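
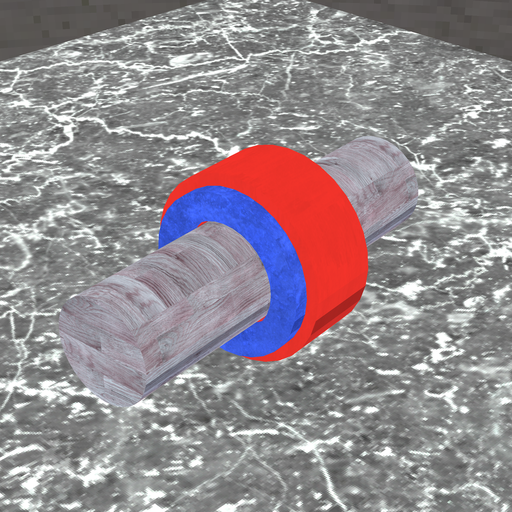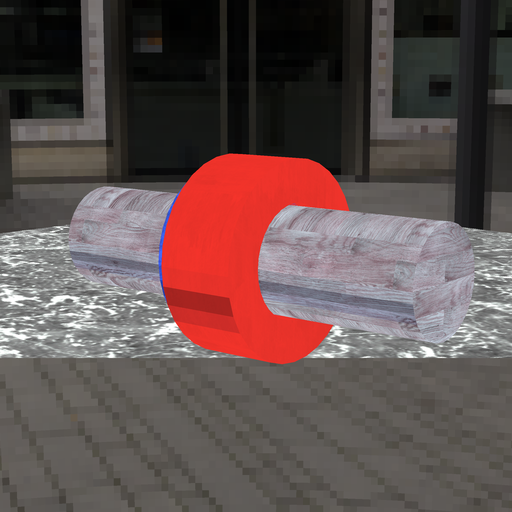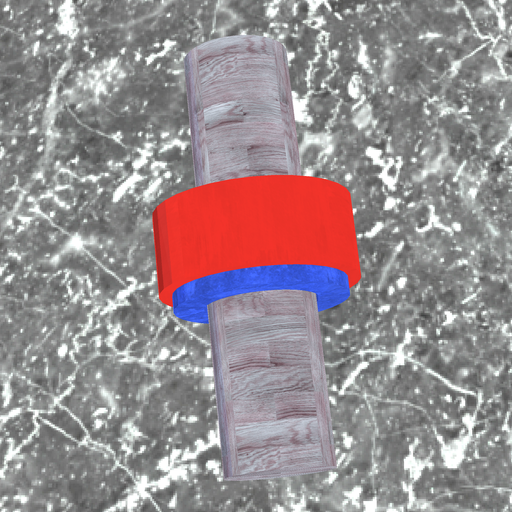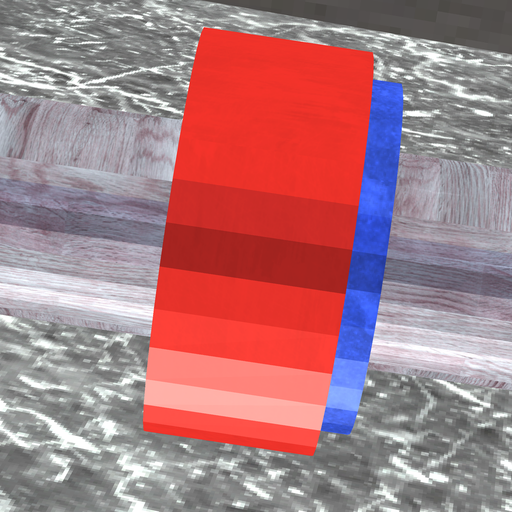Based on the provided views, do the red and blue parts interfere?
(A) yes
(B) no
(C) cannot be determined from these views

(A) yes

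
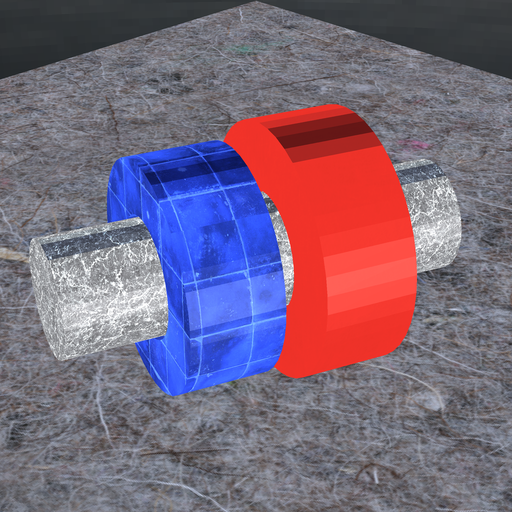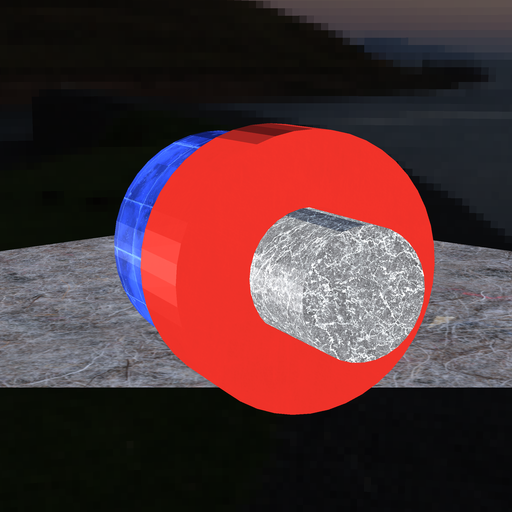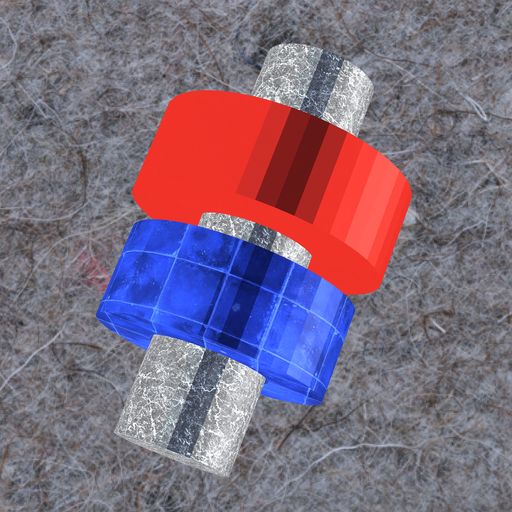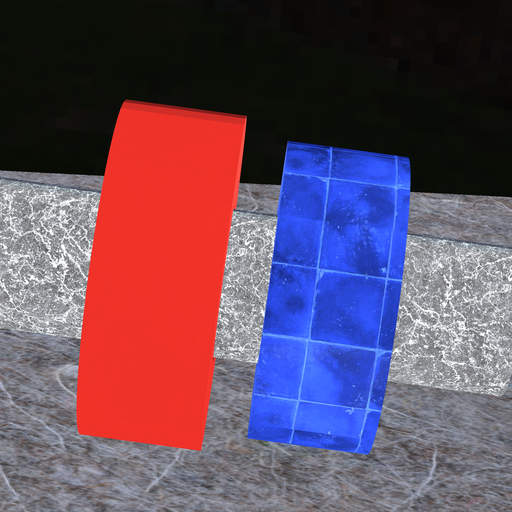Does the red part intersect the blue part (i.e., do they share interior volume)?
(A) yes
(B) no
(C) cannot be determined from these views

(B) no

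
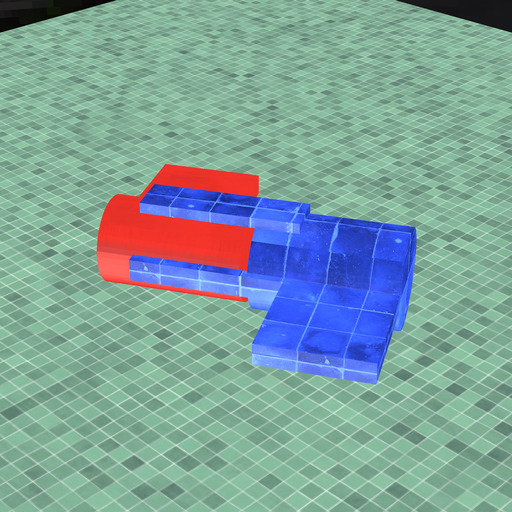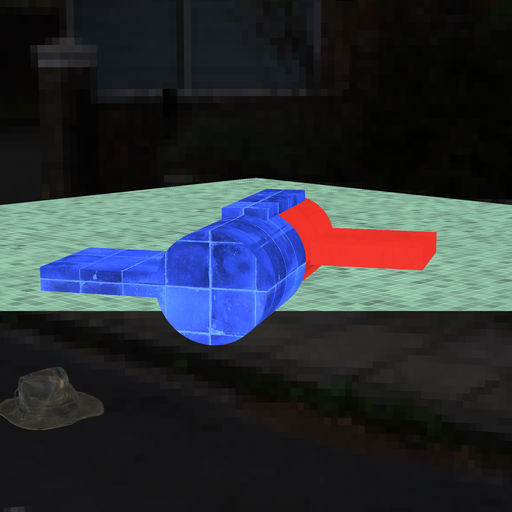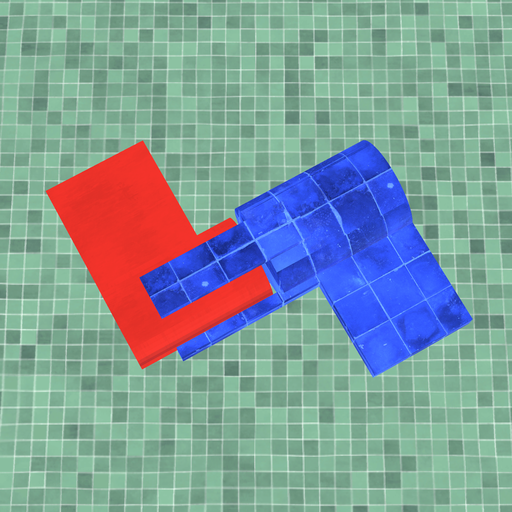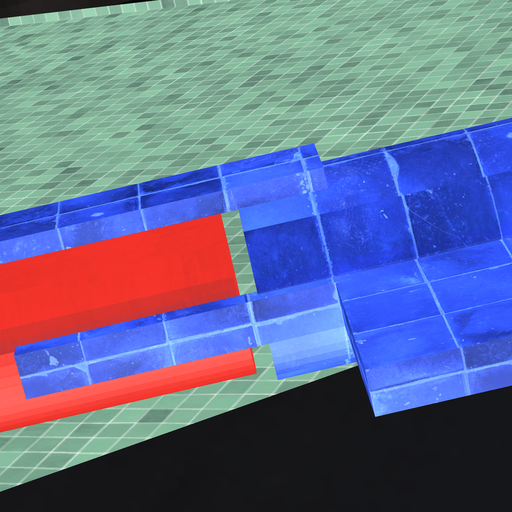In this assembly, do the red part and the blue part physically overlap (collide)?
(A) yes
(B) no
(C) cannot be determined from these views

(B) no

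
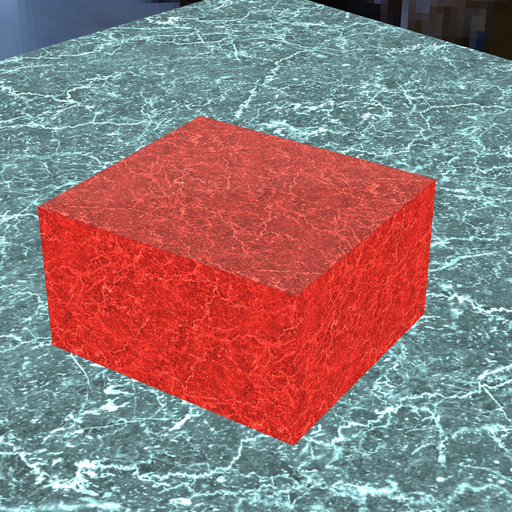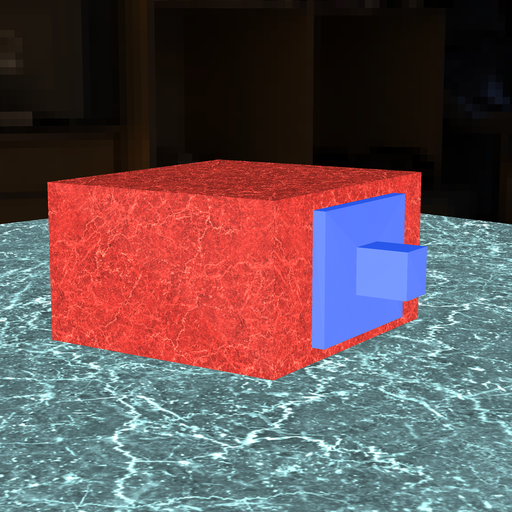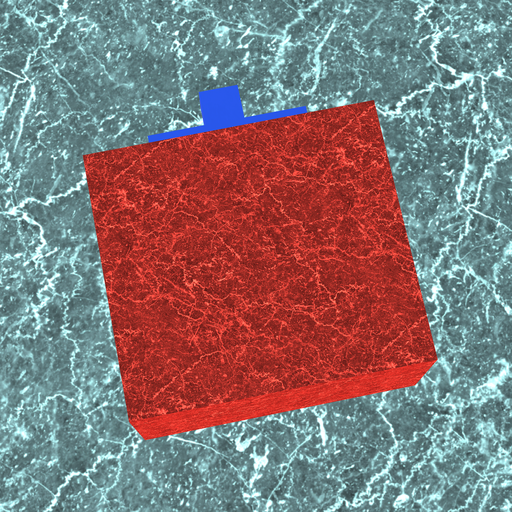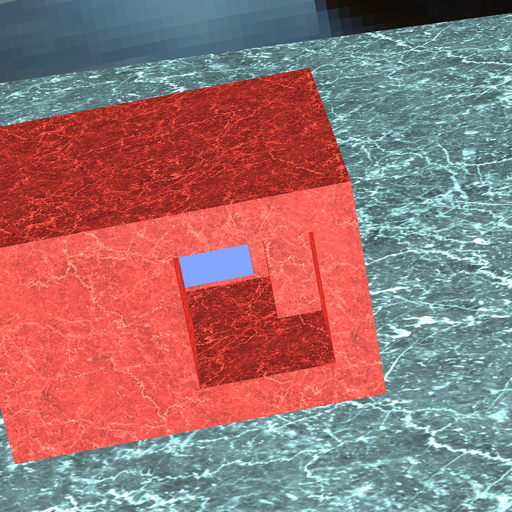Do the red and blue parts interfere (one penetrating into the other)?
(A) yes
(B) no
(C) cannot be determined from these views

(B) no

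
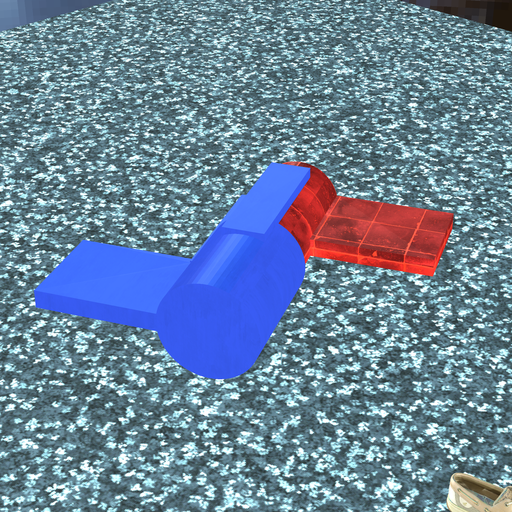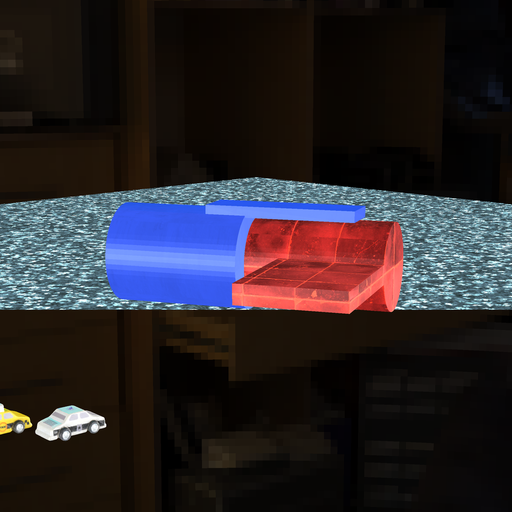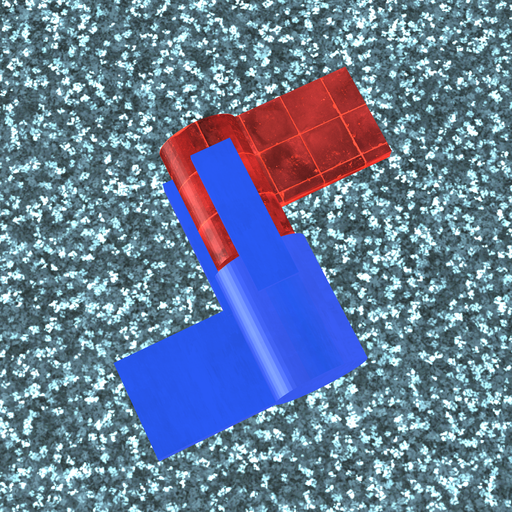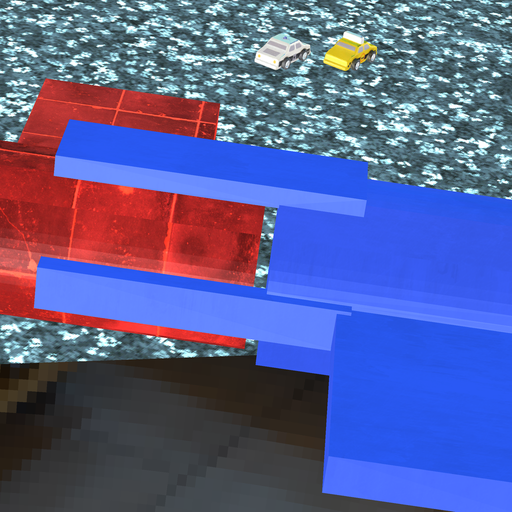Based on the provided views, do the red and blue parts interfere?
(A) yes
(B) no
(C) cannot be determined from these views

(B) no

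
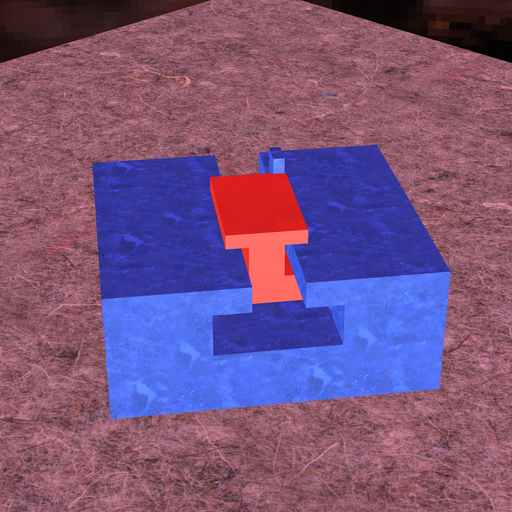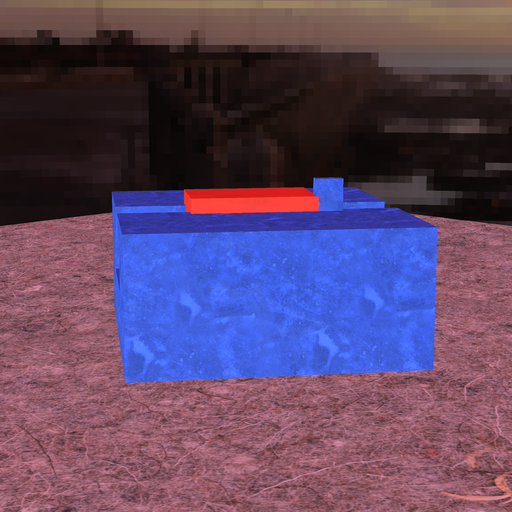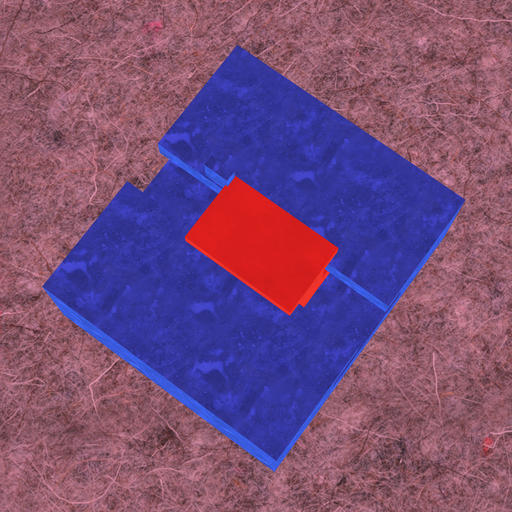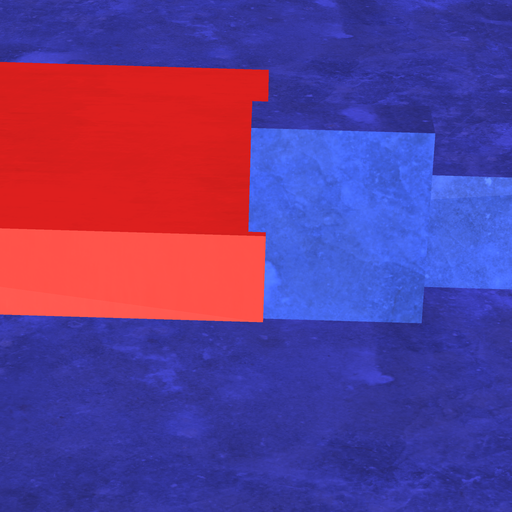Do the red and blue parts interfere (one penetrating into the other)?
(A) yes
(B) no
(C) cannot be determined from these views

(A) yes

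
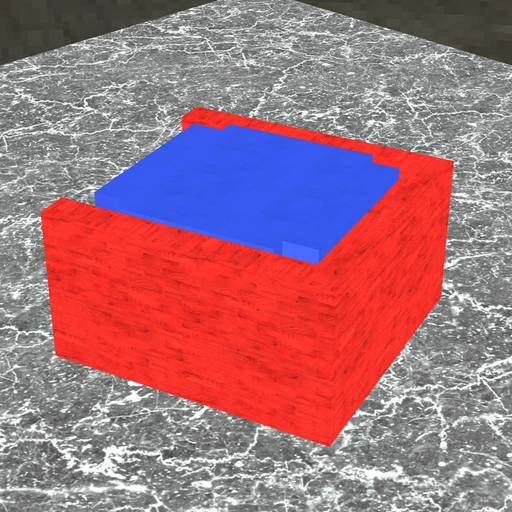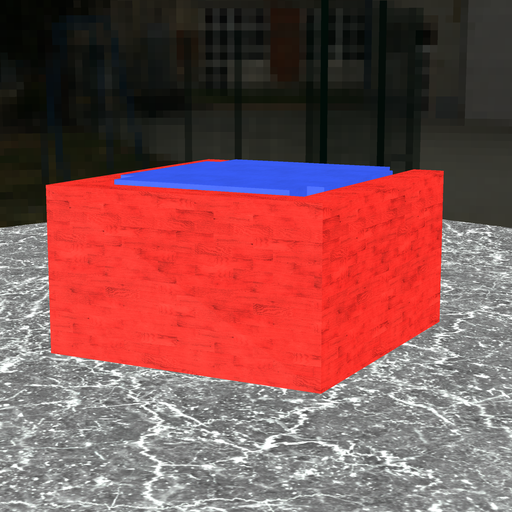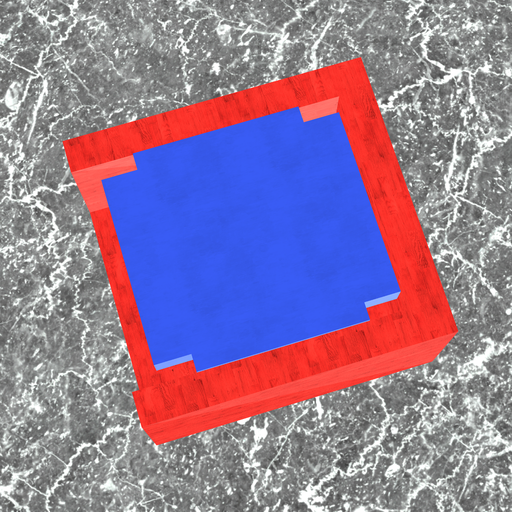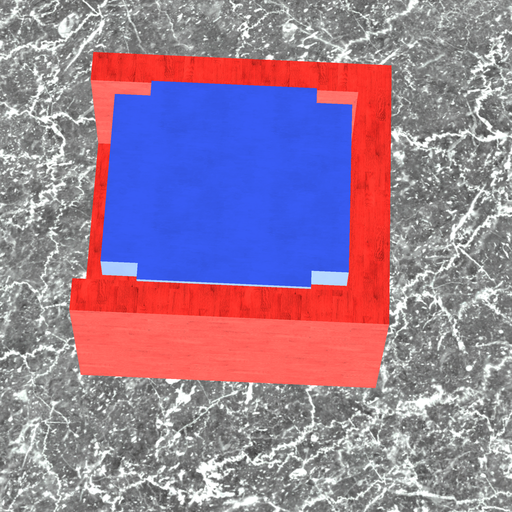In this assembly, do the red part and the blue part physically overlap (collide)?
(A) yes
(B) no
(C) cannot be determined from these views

(B) no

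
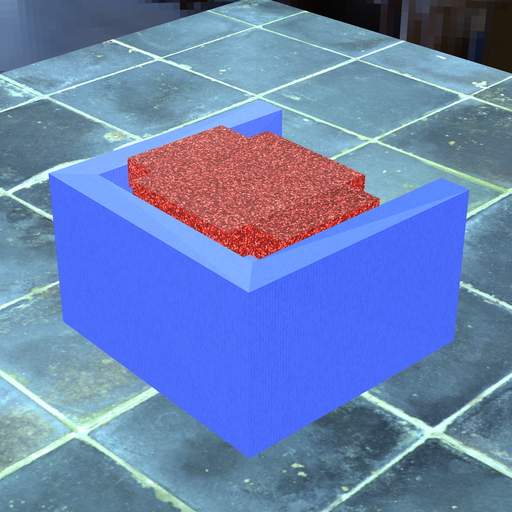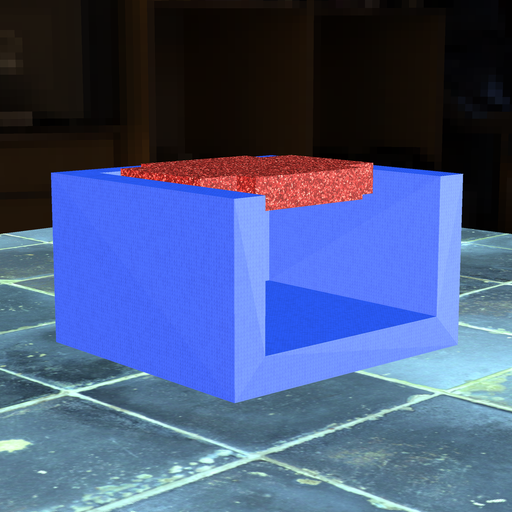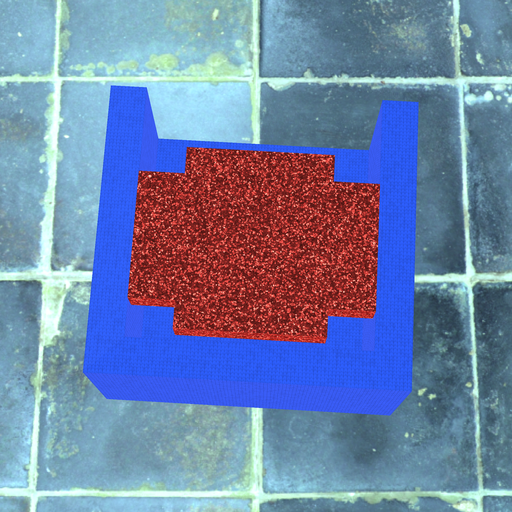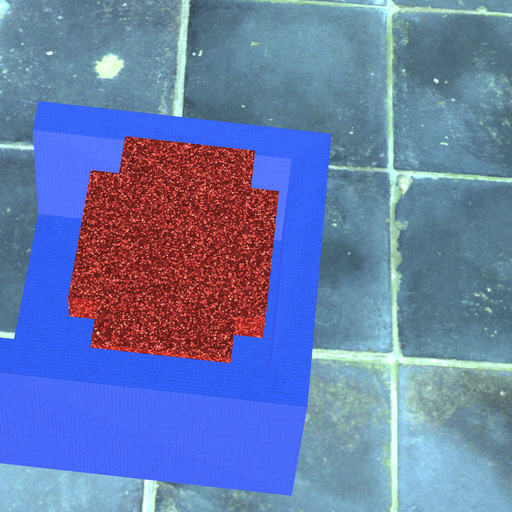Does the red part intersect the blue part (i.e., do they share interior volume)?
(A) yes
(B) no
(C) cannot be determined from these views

(B) no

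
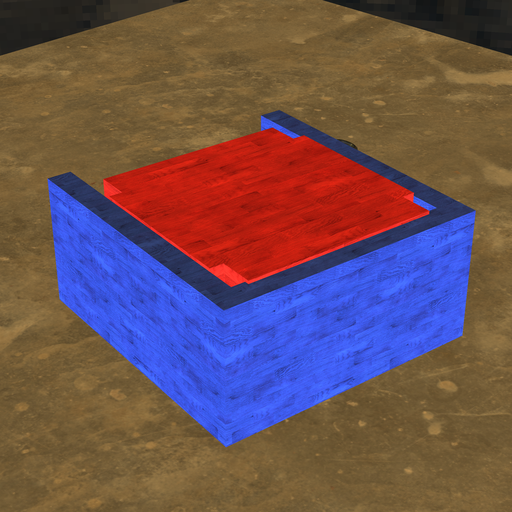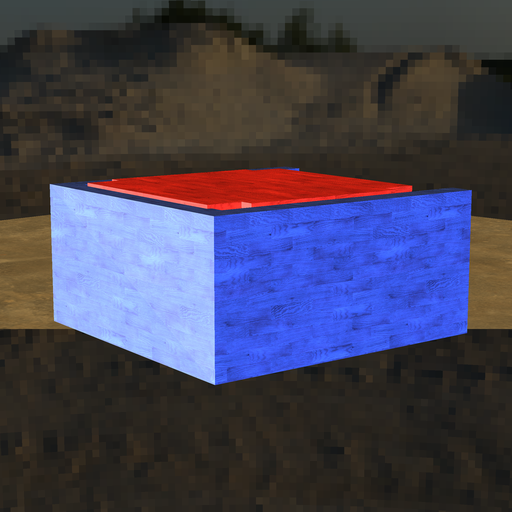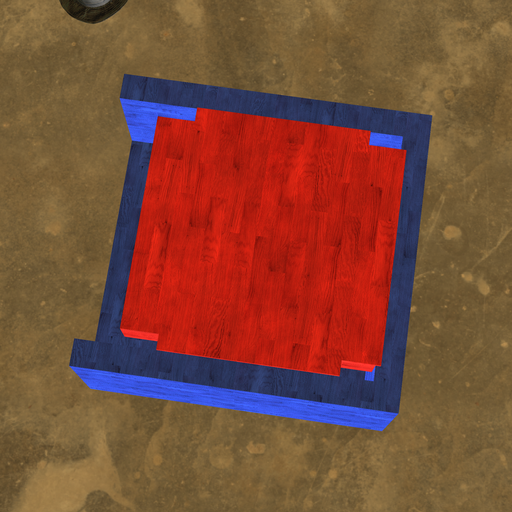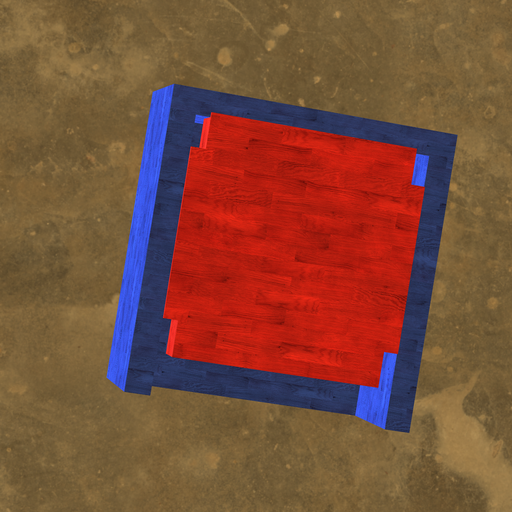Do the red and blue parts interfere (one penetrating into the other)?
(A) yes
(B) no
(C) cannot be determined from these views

(A) yes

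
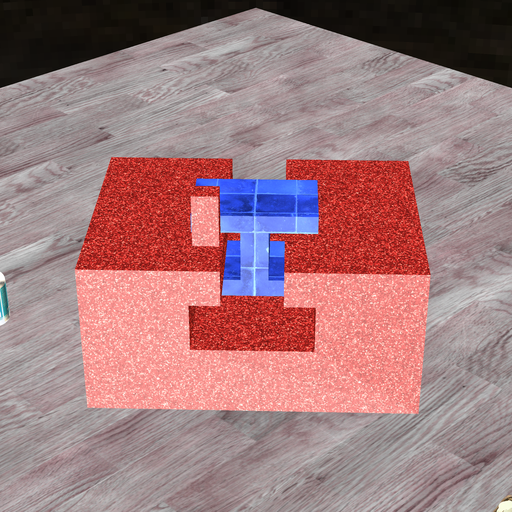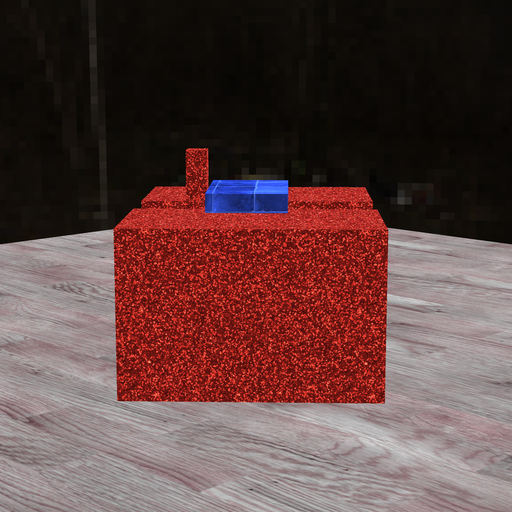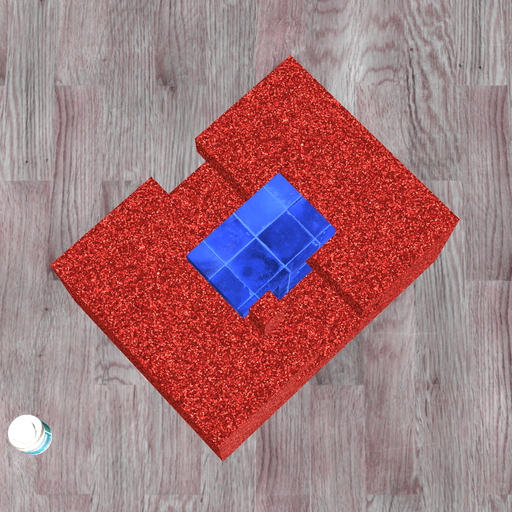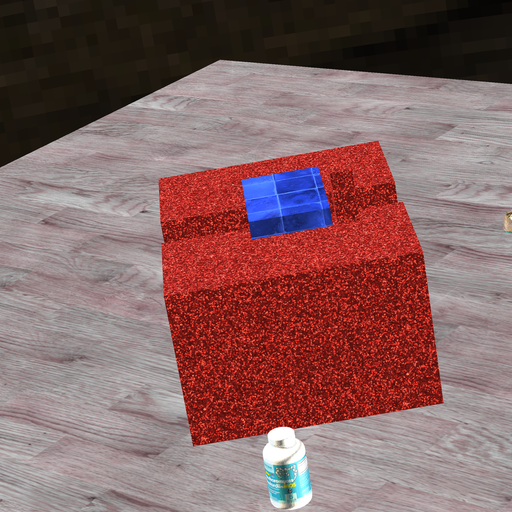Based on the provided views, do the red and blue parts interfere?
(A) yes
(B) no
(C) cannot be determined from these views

(B) no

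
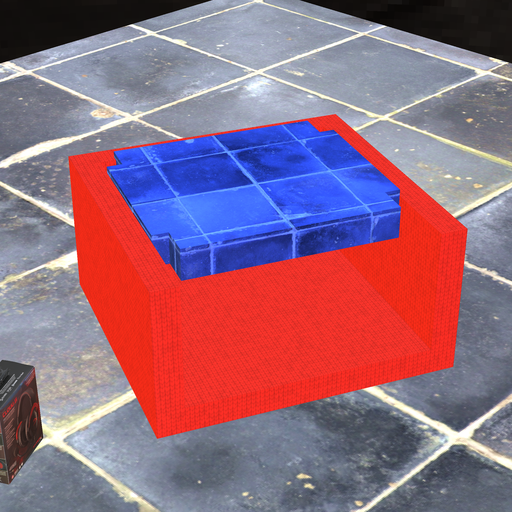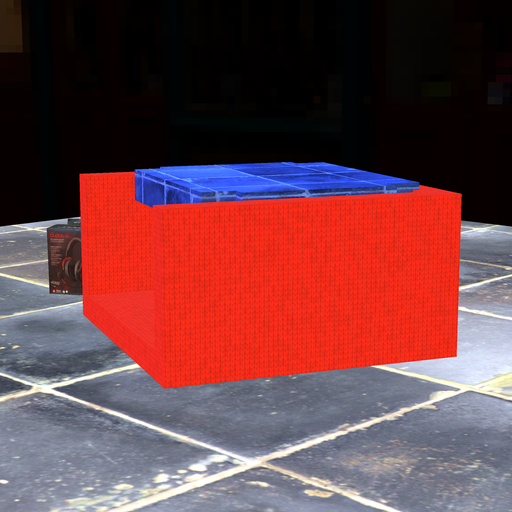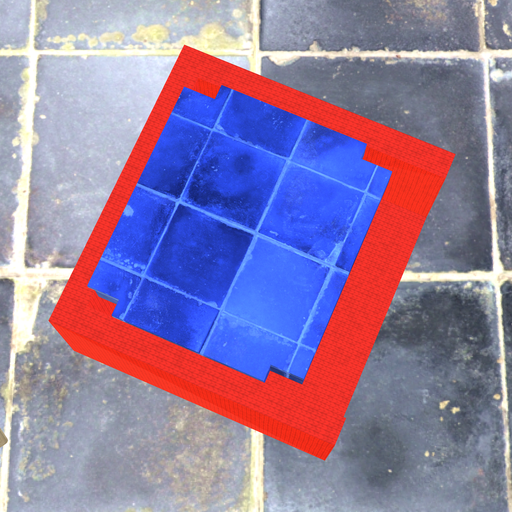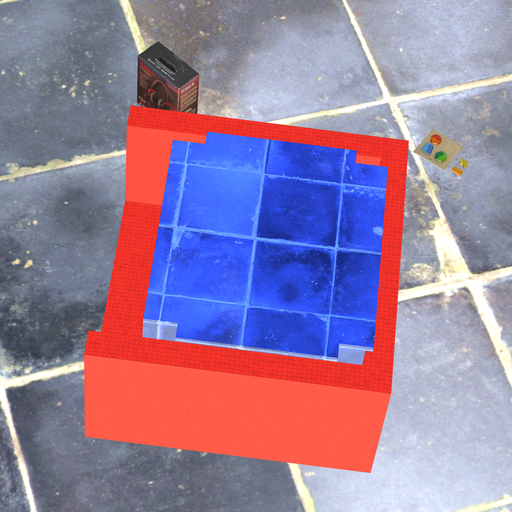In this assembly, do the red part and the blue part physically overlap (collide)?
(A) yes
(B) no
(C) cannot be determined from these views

(A) yes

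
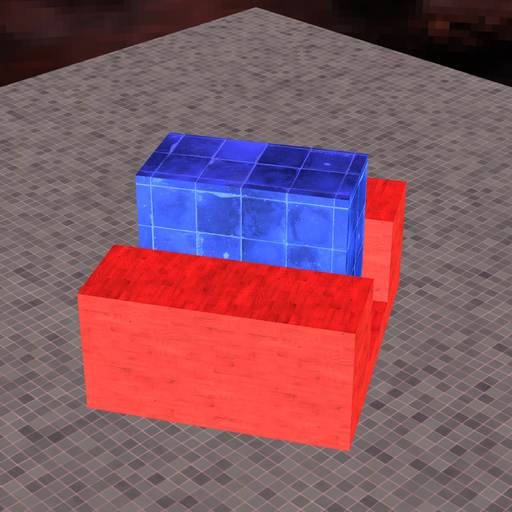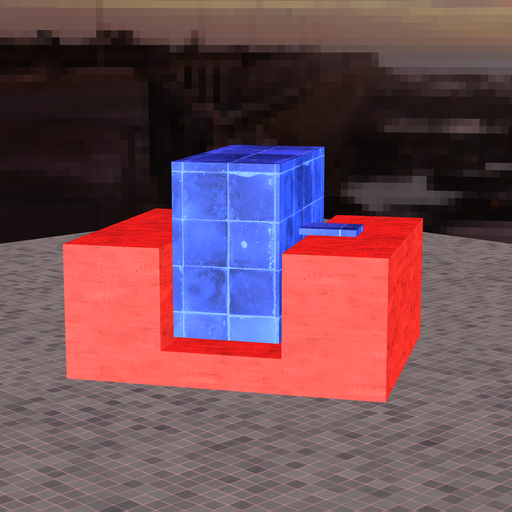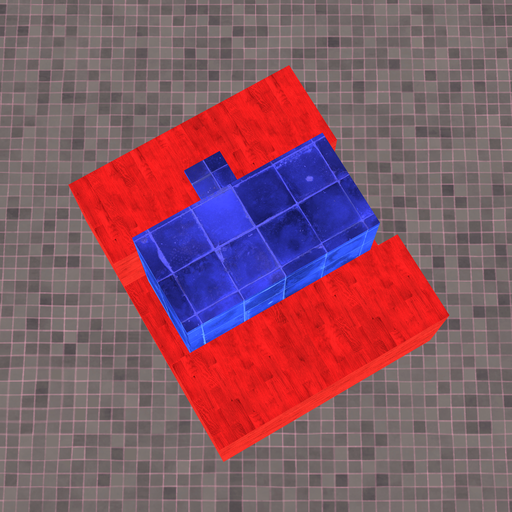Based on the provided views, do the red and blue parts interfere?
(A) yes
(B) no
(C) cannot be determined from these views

(C) cannot be determined from these views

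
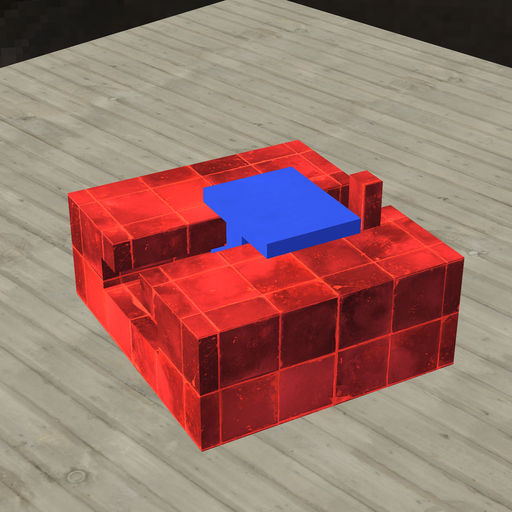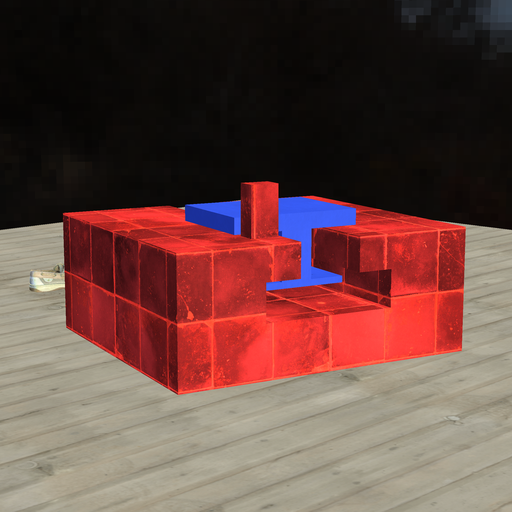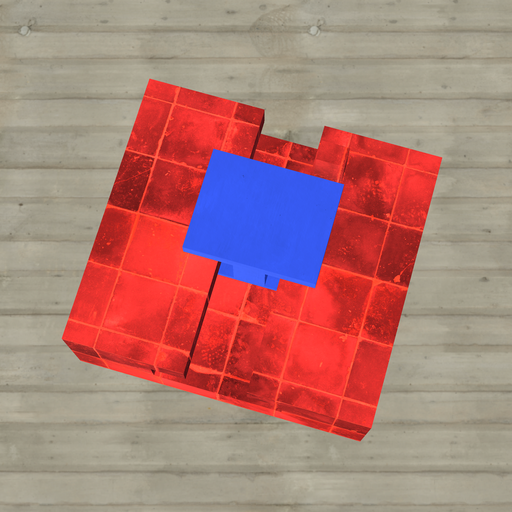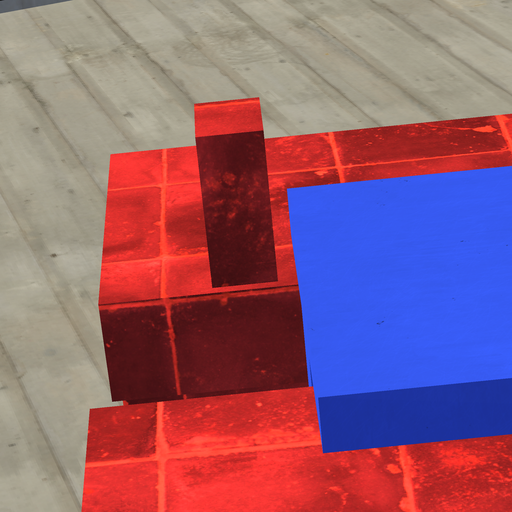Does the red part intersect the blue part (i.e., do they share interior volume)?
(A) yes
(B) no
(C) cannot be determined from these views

(B) no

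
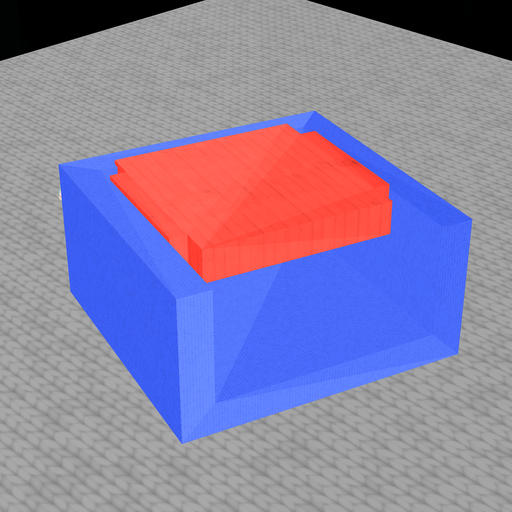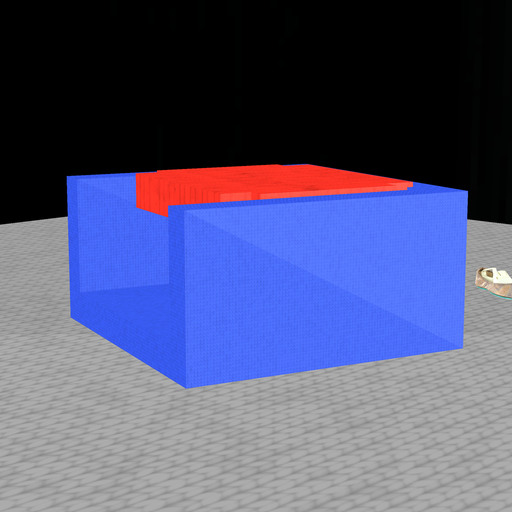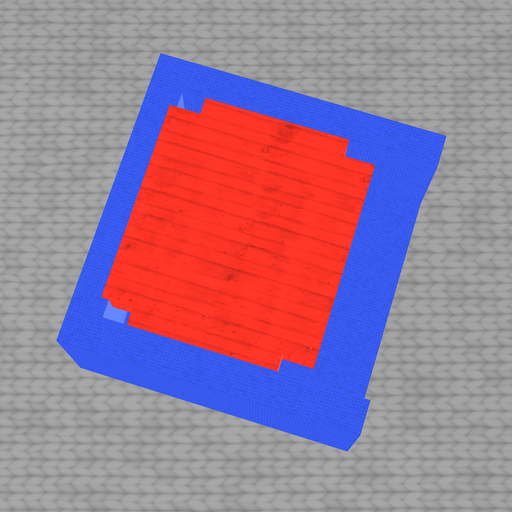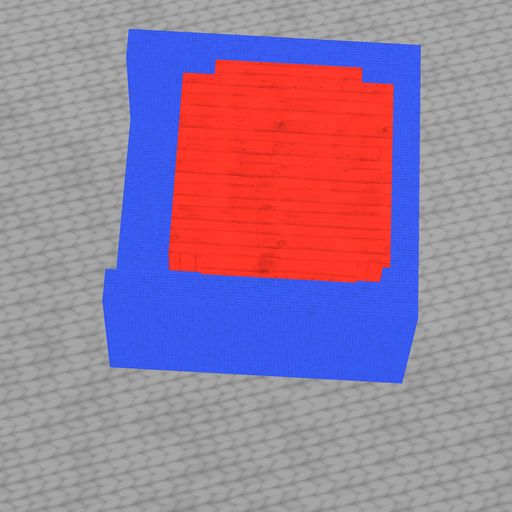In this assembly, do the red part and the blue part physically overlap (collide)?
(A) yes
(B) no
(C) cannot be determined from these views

(A) yes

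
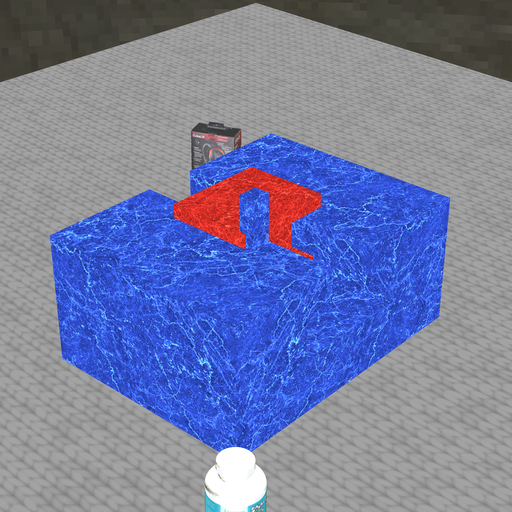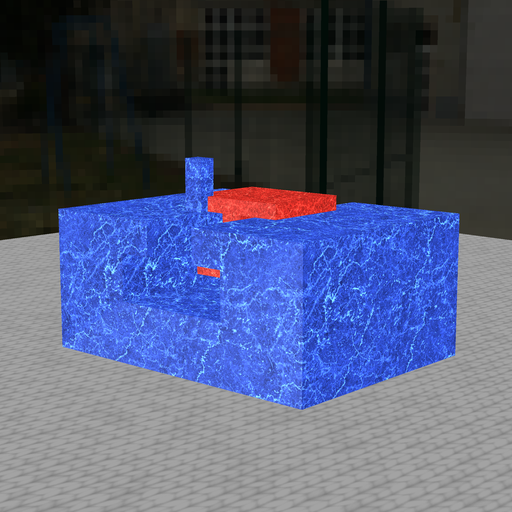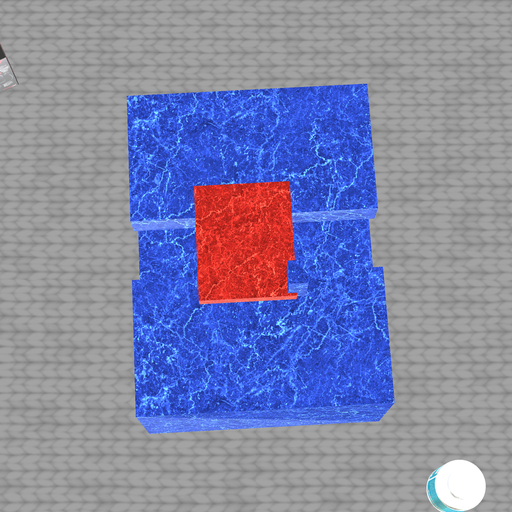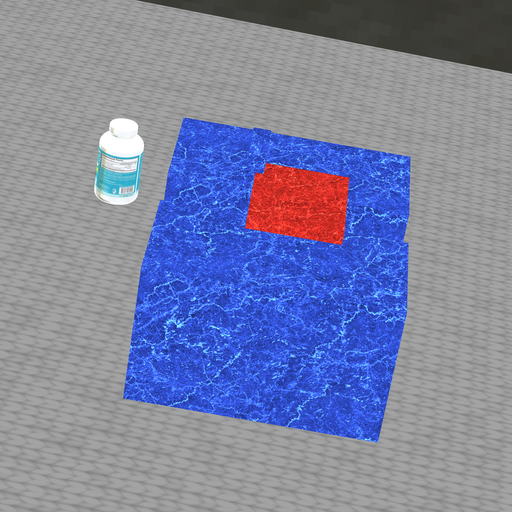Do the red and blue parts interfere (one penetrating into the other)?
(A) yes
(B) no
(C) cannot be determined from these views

(A) yes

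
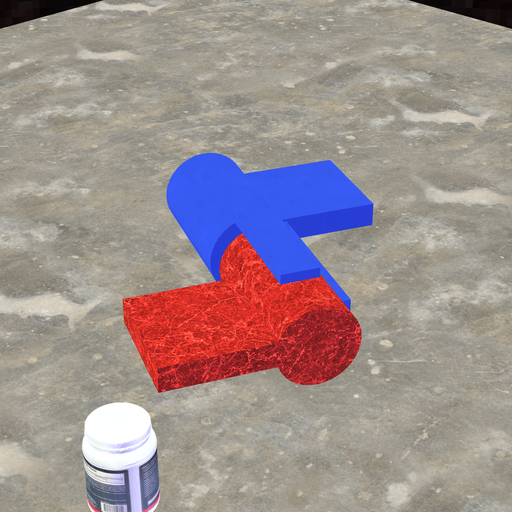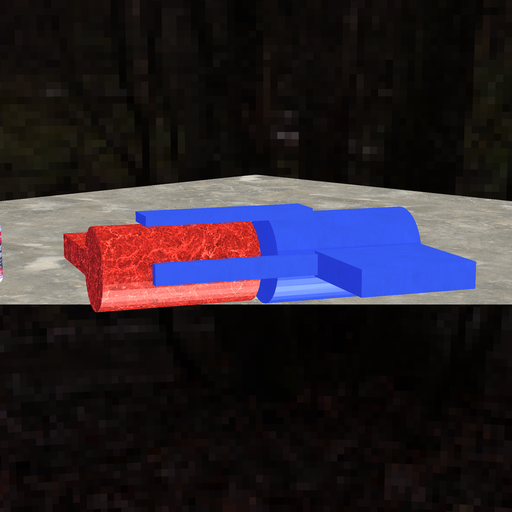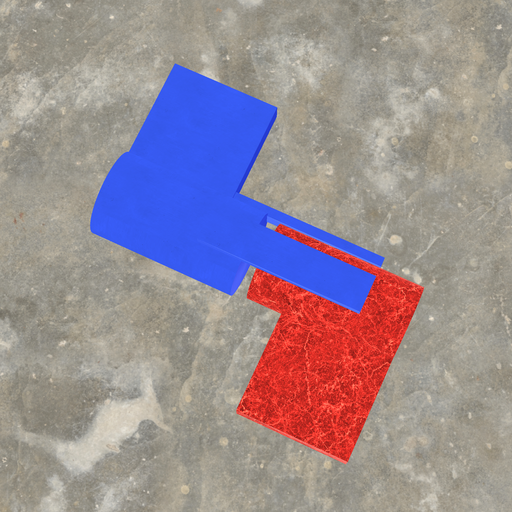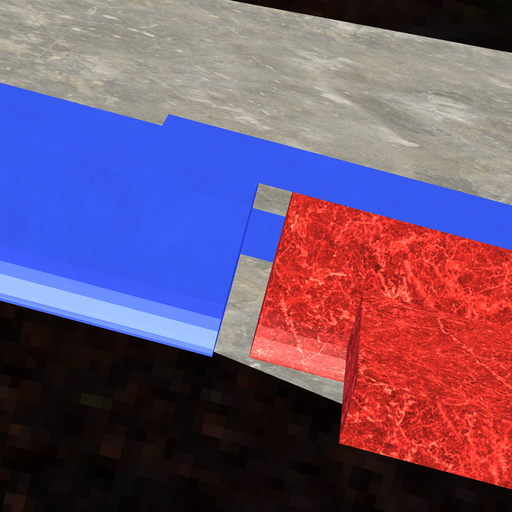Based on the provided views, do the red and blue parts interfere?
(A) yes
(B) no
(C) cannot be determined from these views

(B) no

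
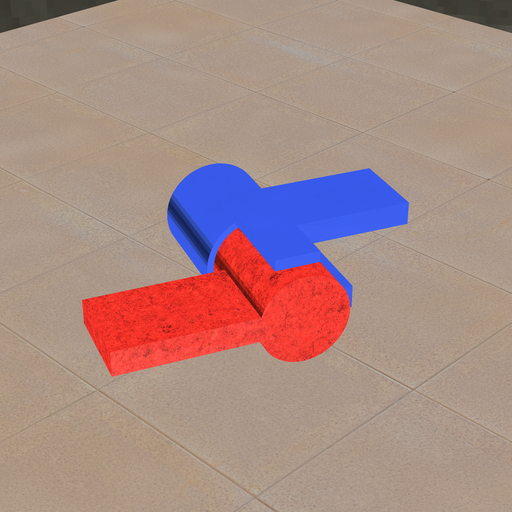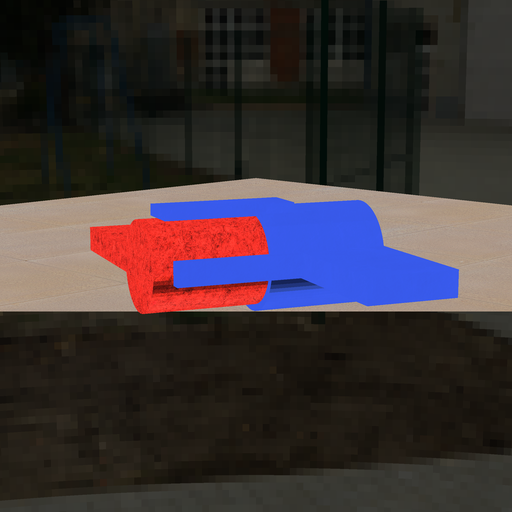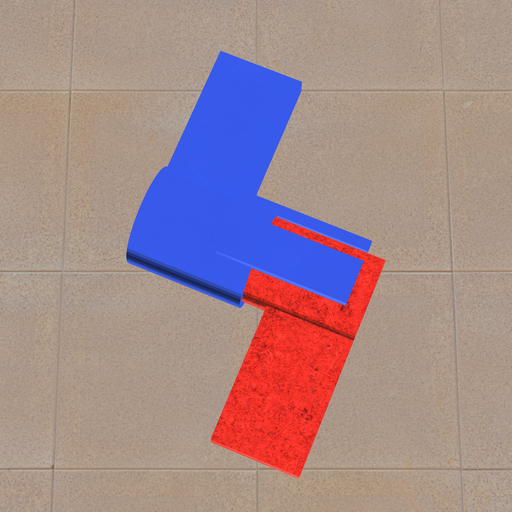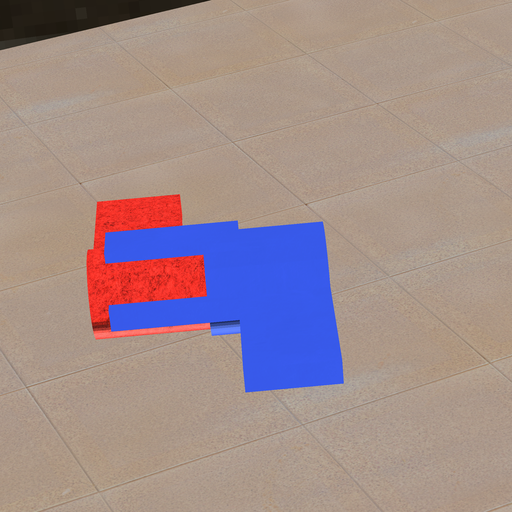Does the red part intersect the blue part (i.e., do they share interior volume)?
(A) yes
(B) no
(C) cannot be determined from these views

(A) yes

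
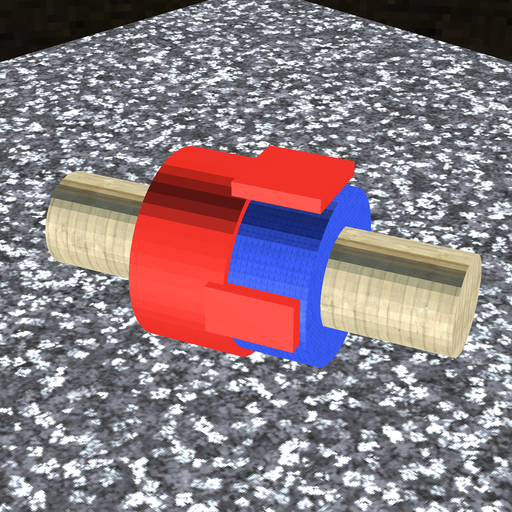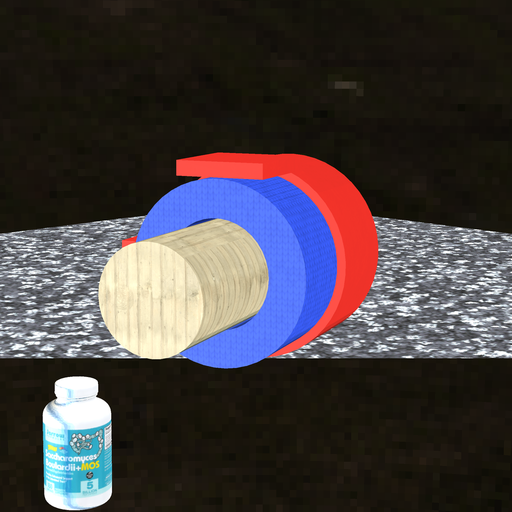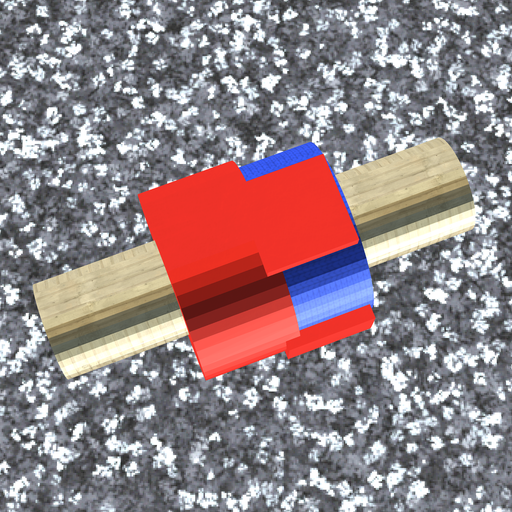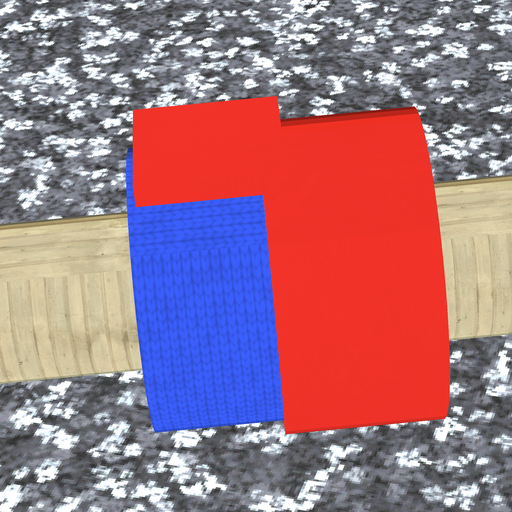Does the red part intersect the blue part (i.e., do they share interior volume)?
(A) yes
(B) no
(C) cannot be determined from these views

(A) yes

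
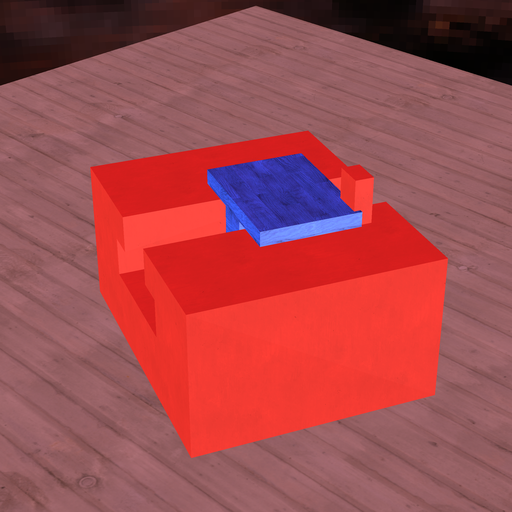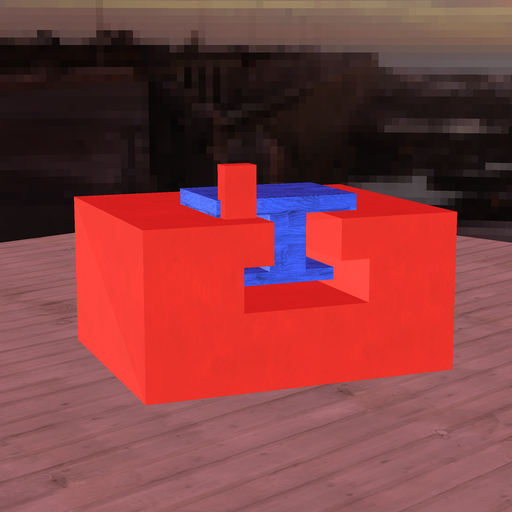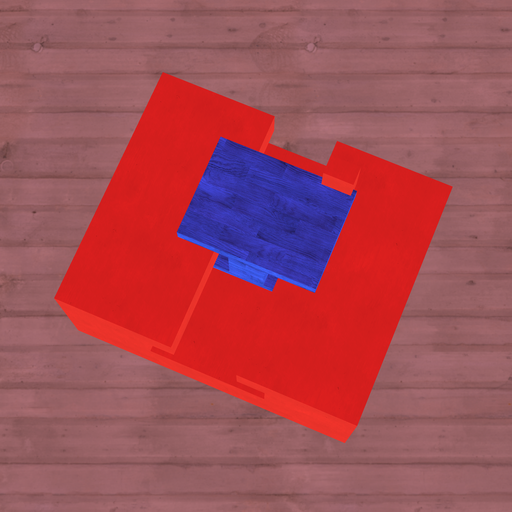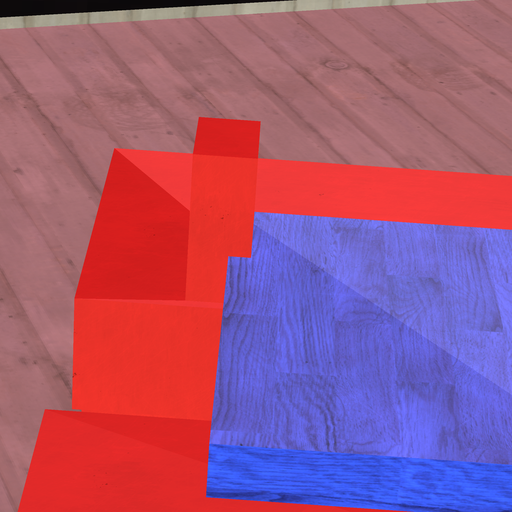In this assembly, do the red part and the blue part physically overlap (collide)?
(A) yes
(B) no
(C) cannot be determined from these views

(A) yes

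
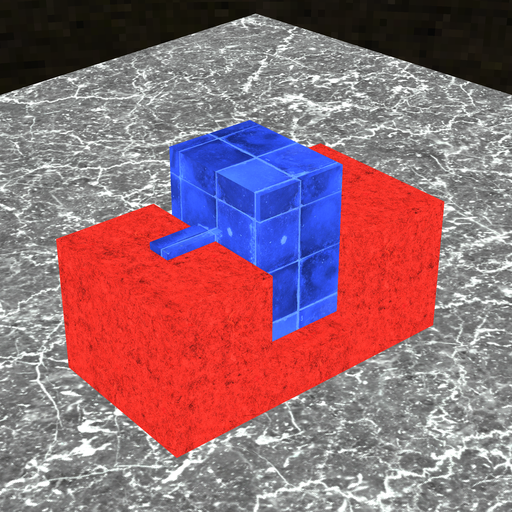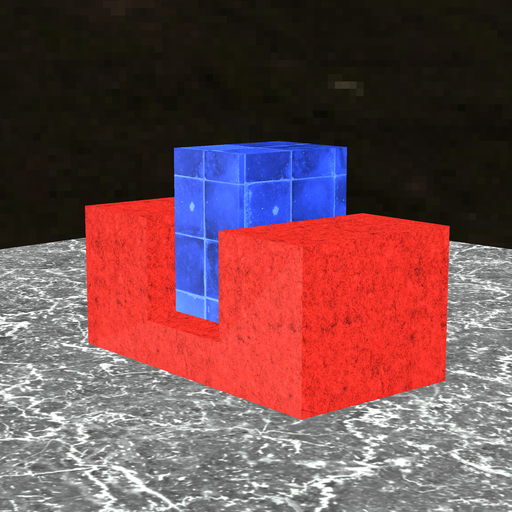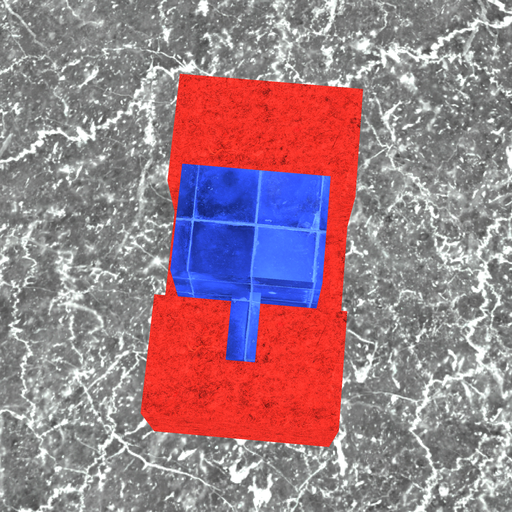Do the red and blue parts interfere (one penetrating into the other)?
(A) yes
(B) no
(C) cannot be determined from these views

(B) no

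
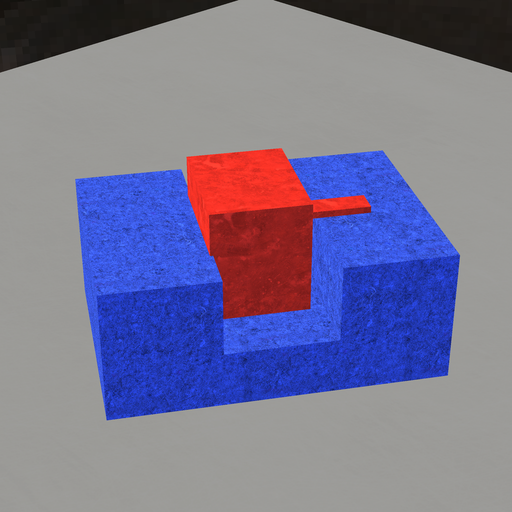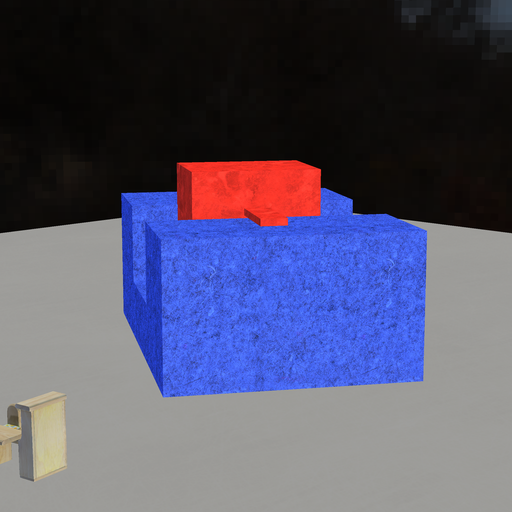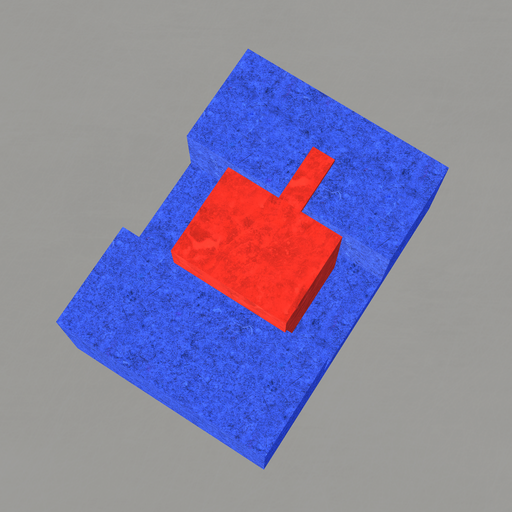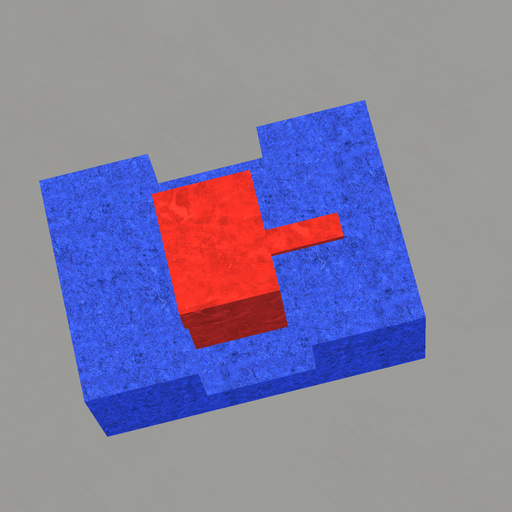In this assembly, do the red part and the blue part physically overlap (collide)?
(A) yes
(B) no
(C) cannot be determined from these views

(A) yes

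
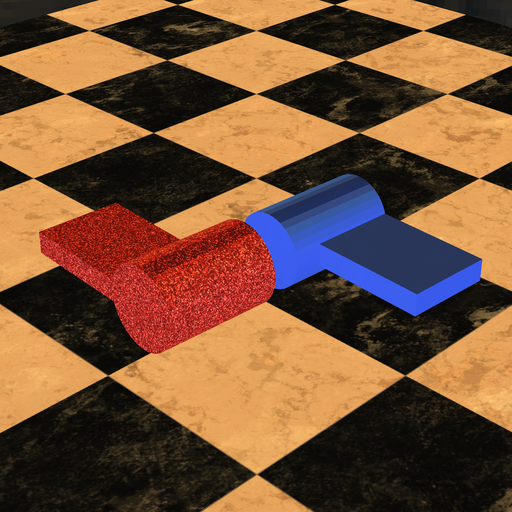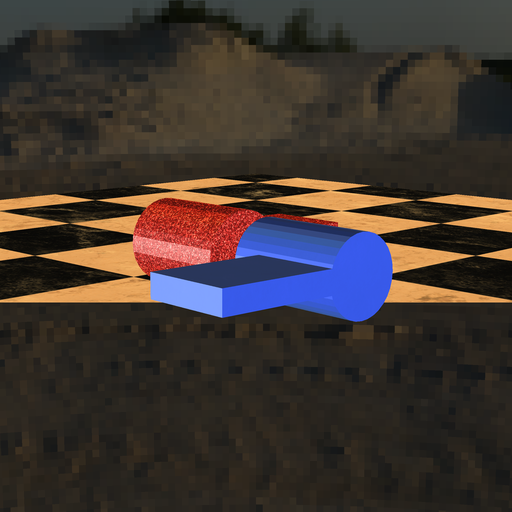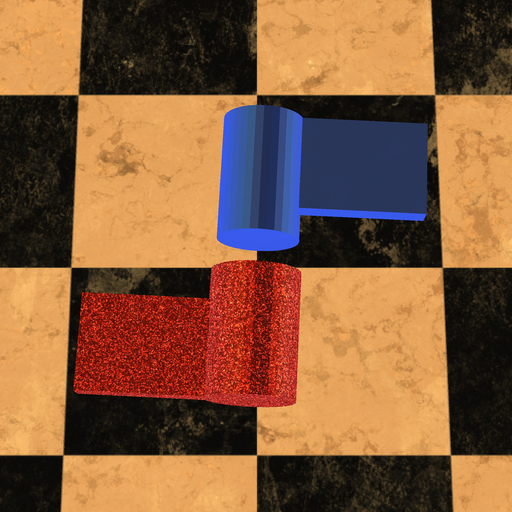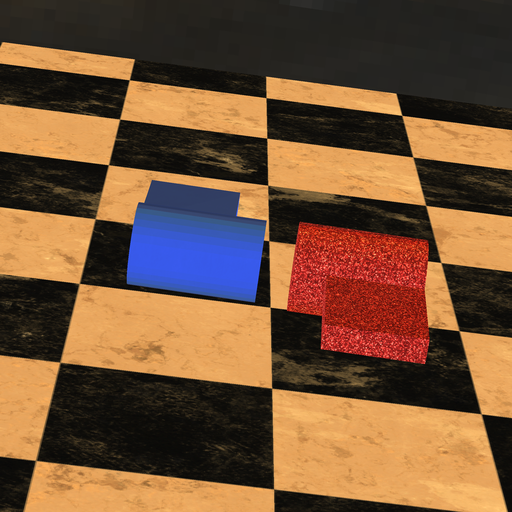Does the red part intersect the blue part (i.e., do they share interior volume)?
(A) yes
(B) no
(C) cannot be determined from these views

(B) no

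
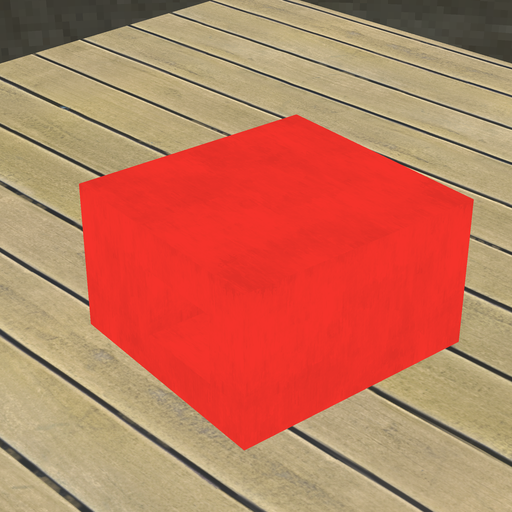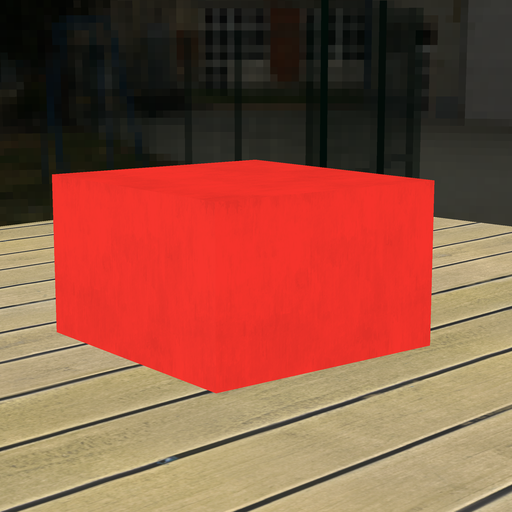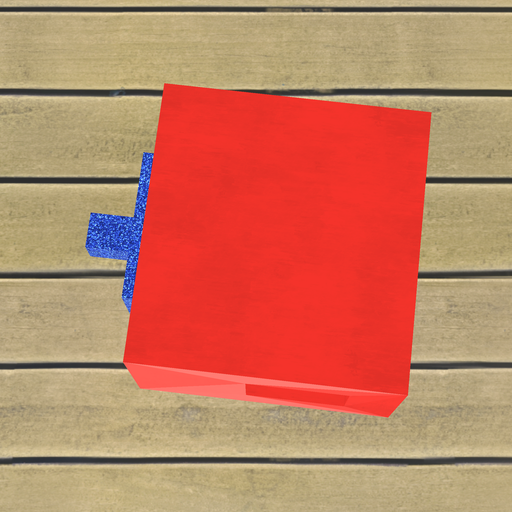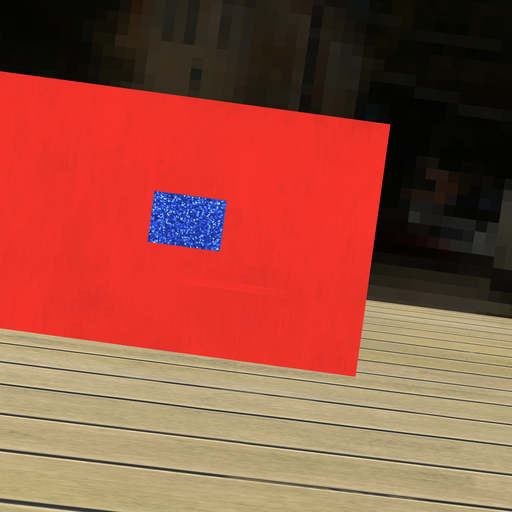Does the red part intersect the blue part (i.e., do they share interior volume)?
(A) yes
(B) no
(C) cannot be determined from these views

(B) no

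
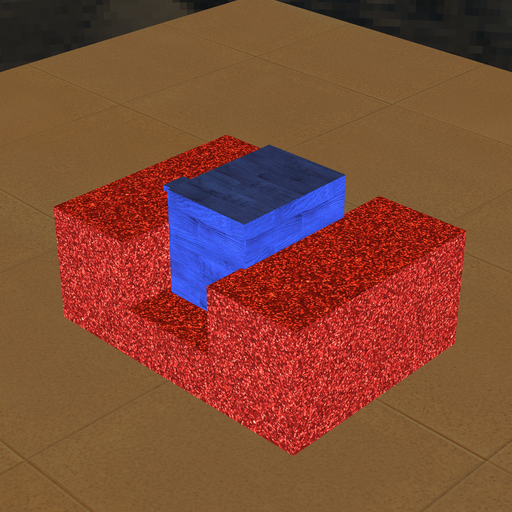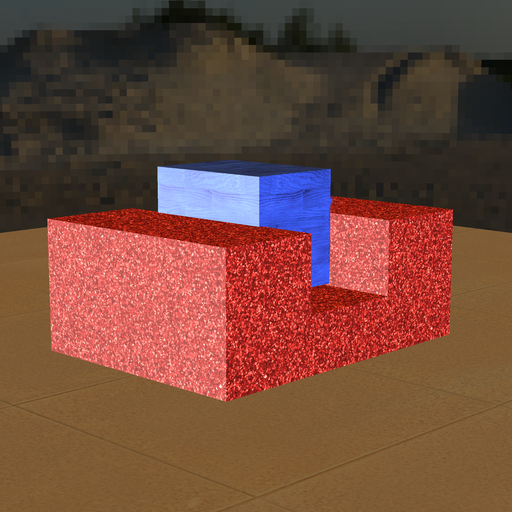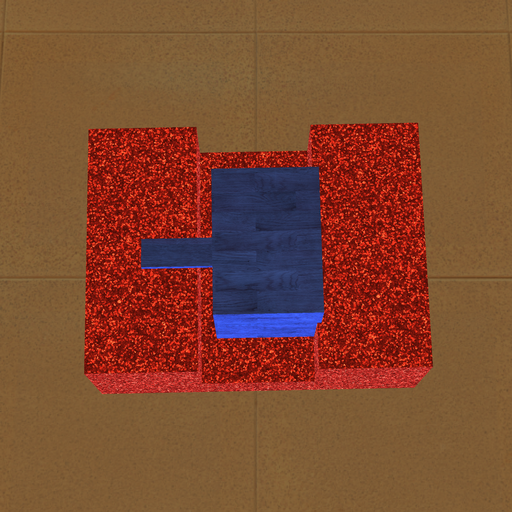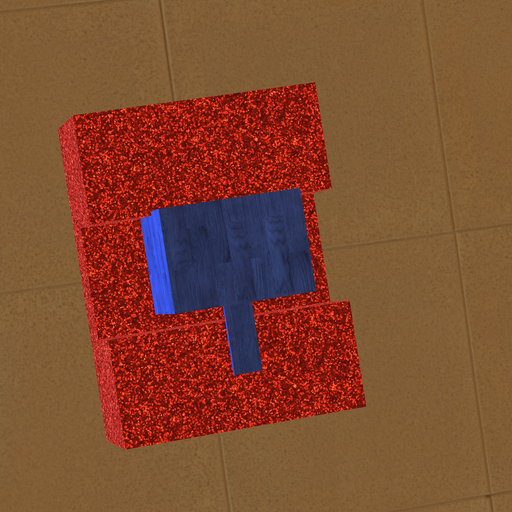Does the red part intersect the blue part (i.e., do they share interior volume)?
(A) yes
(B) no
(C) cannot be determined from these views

(A) yes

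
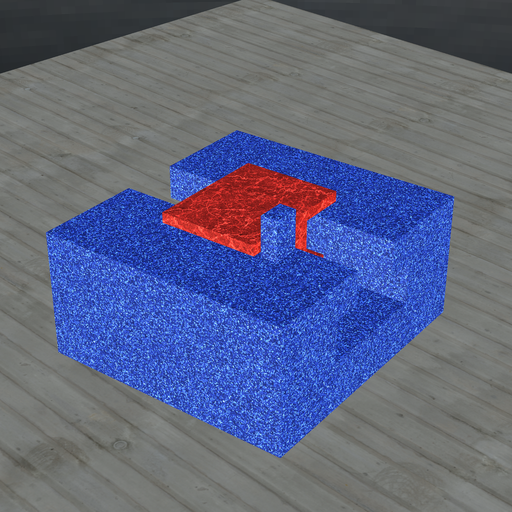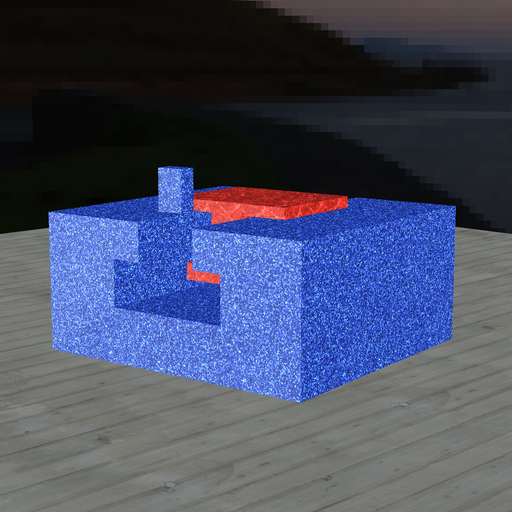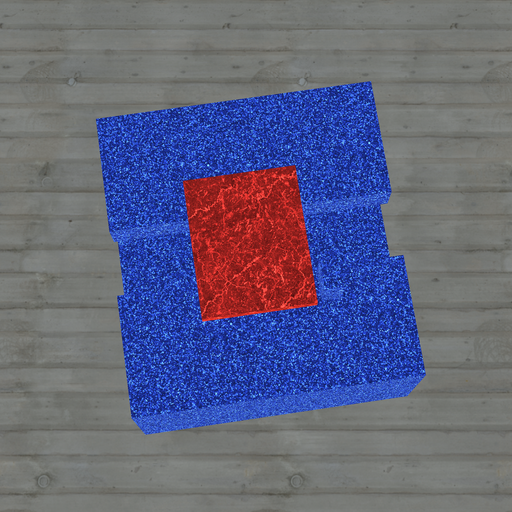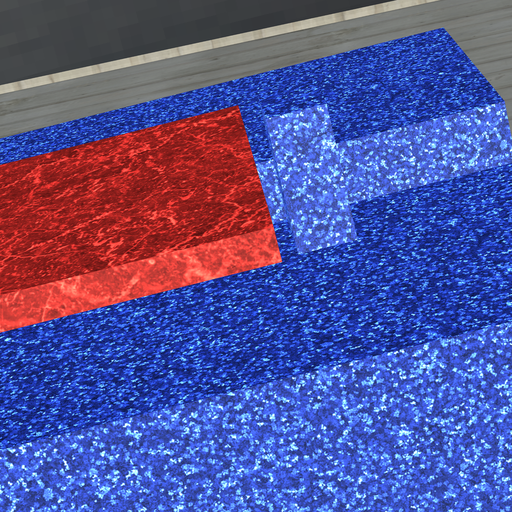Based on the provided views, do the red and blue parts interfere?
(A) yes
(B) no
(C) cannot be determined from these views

(B) no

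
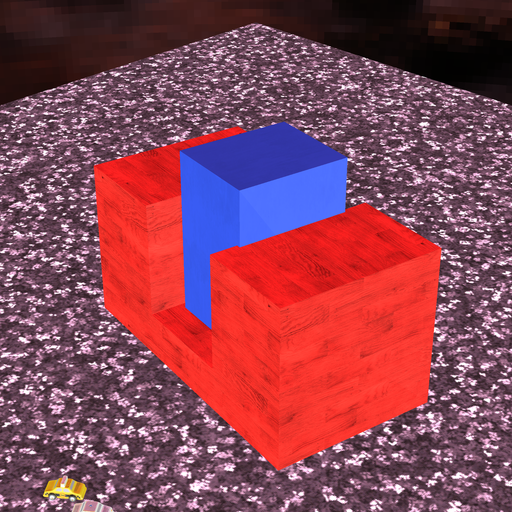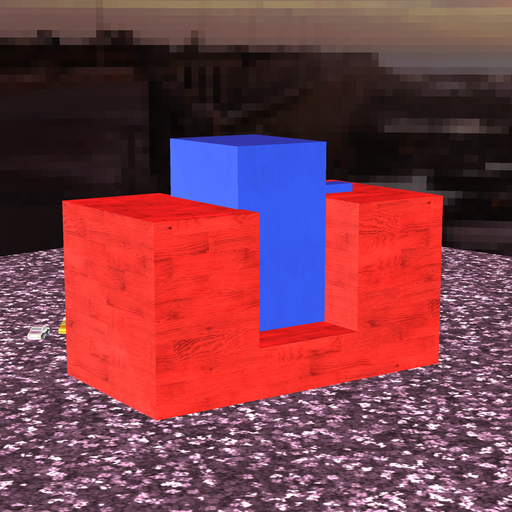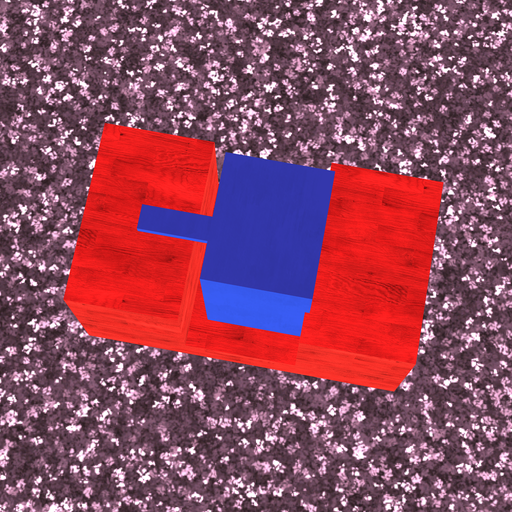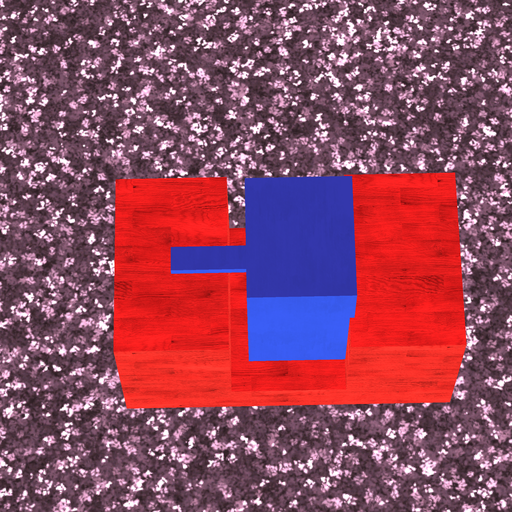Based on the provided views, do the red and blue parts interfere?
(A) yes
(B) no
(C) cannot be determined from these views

(A) yes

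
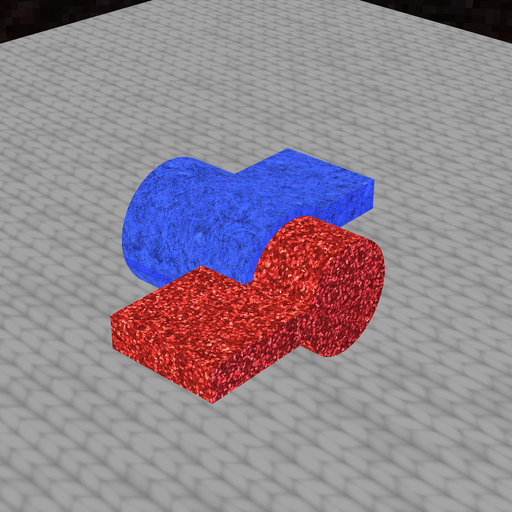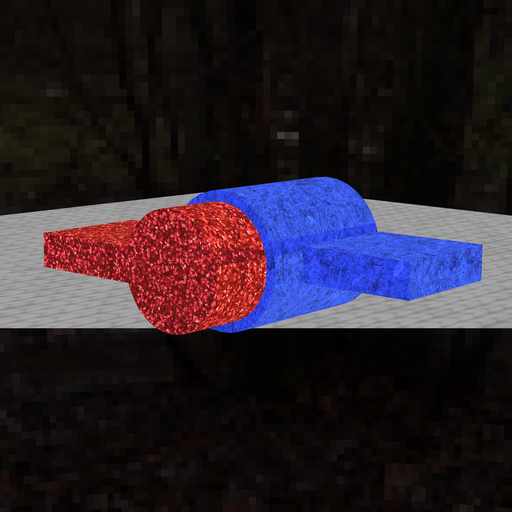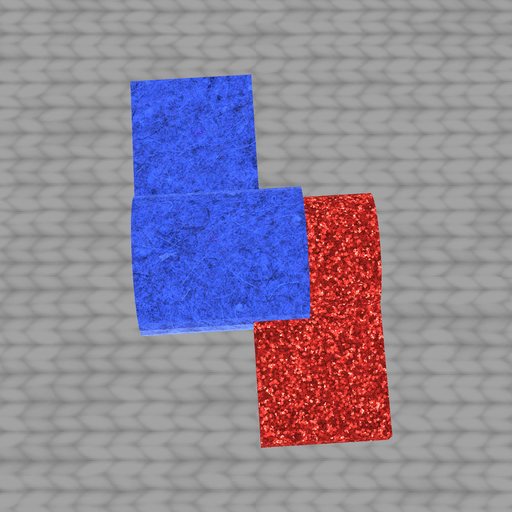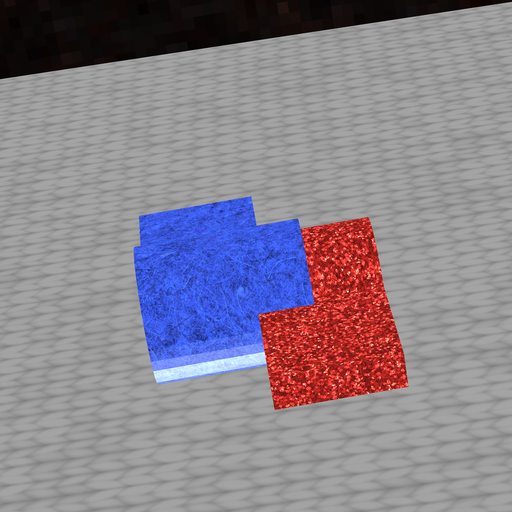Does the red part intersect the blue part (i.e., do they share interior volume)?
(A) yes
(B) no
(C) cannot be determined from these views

(A) yes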